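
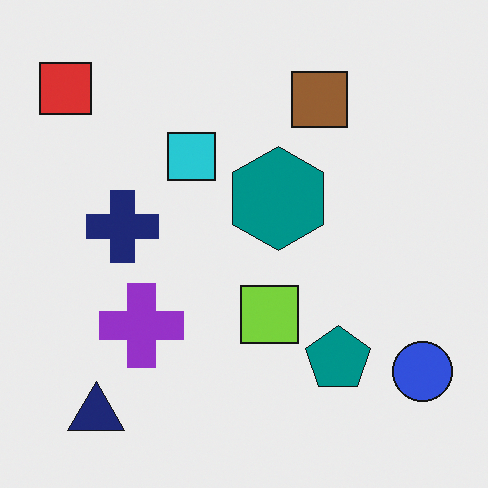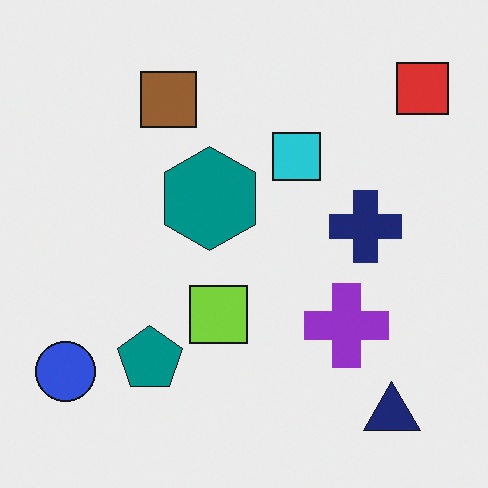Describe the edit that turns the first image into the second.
The image was flipped horizontally (left ↔ right).

The red square is in the top-left of the first image and the top-right of the second — shapes on opposite sides of the vertical midline have swapped in a mirror flip.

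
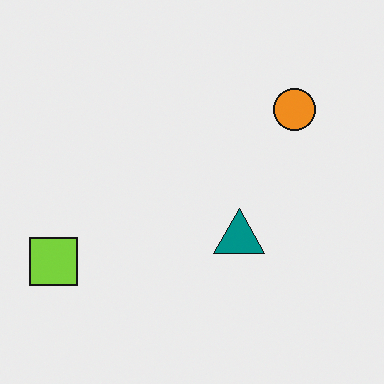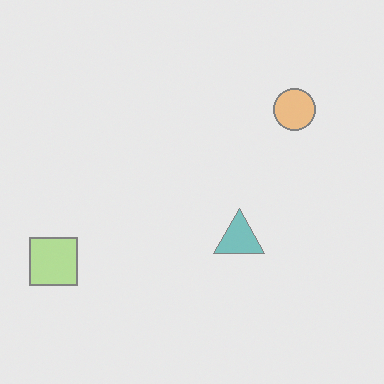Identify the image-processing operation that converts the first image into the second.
The second image is the first given much lower contrast.

Tones are pushed toward mid-grey across the whole image — a global contrast change.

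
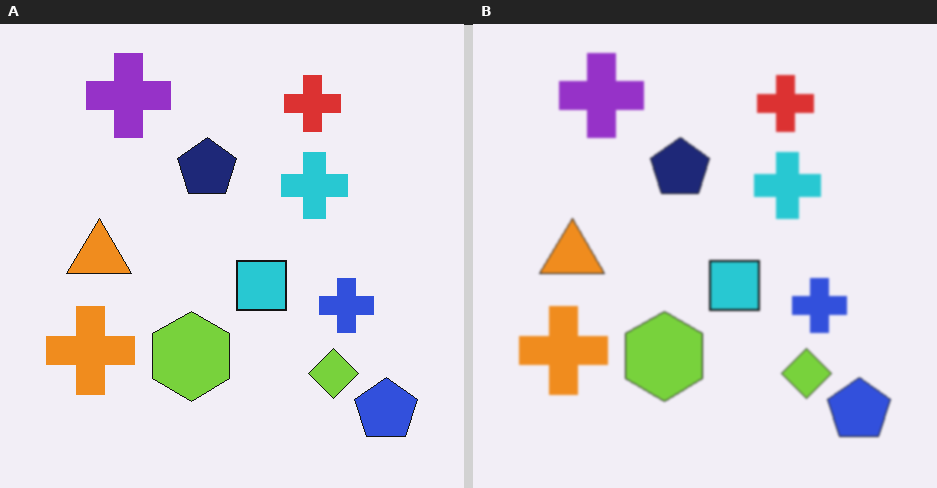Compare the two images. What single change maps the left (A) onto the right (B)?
The image was slightly softened.

Shape edges and outlines are uniformly softened across the whole image.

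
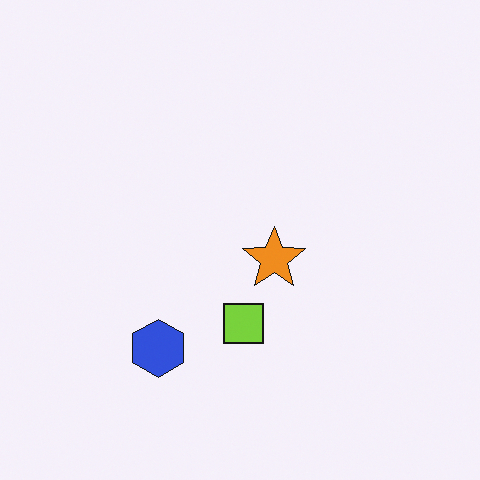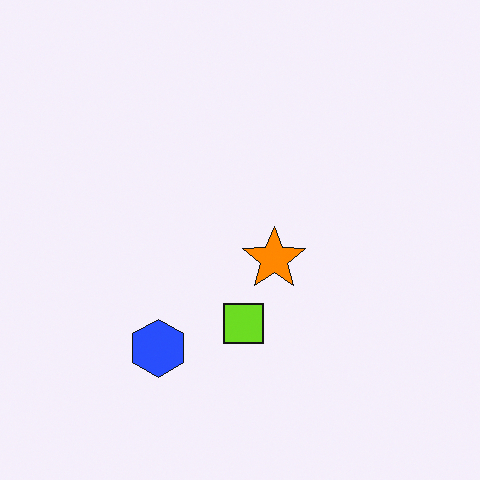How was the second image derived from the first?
The transformation is: slightly oversaturated.

All colors are more vivid — a global saturation change.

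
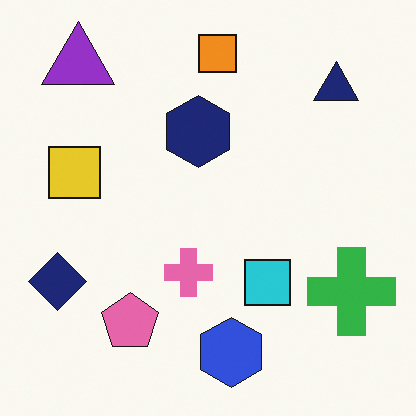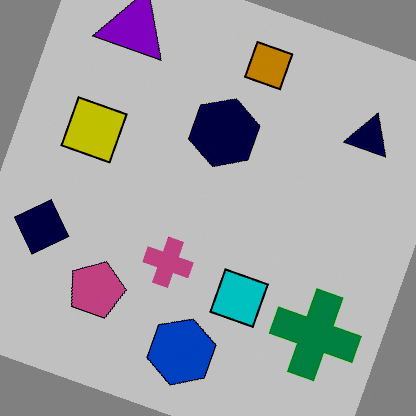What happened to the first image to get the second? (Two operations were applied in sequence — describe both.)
It was rotated clockwise by a clearly visible amount, then aggressively posterized.

Every shape is tilted by the same angle and the image corners show triangular fill wedges — a whole-image rotation by a non-right angle. Each flat color has snapped to a coarser quantized level — most visibly, the near-white background has dropped to a flat grey.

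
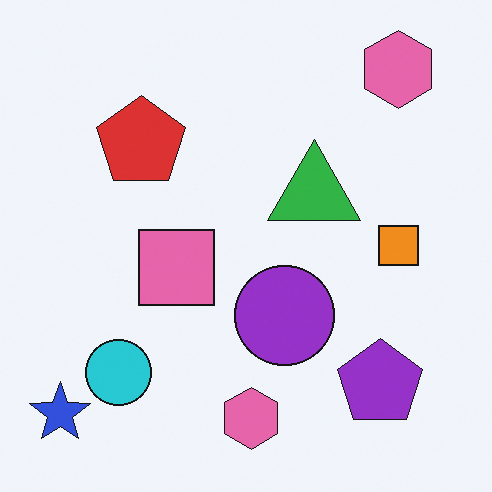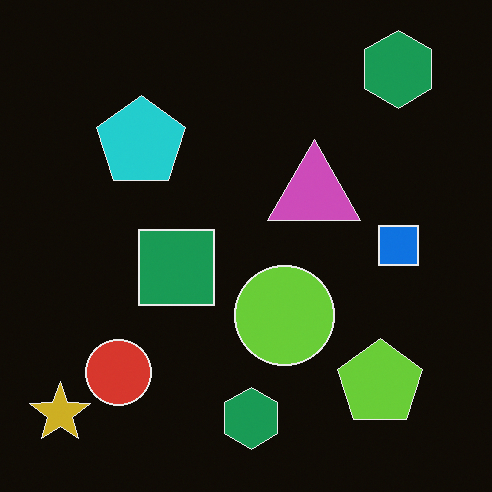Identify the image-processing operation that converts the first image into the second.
The image was color-inverted (negative).

The light background has become dark and every shape's color is its complement — a photographic negative.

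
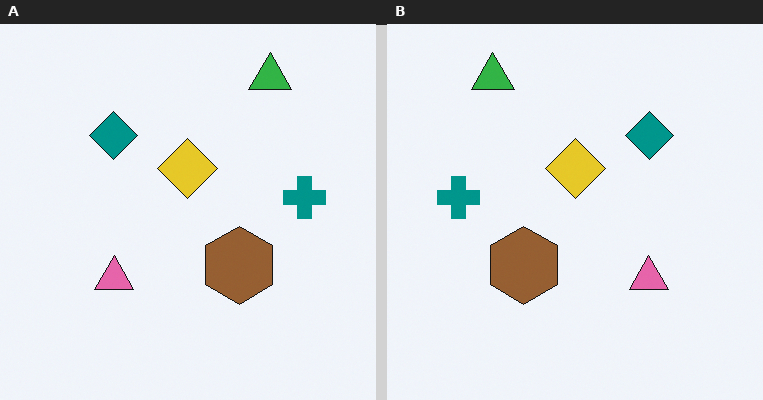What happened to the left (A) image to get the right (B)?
It was flipped horizontally (left ↔ right).

The teal cross is in the right of the left (A) image and the left of the right (B) — shapes on opposite sides of the vertical midline have swapped in a mirror flip.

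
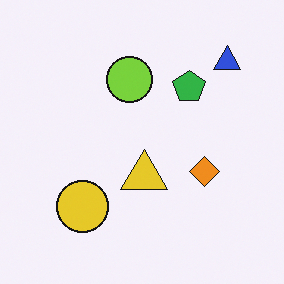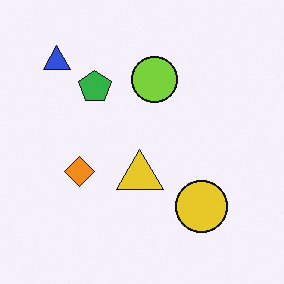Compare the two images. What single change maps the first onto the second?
The second image is the first flipped horizontally (left ↔ right).

The blue triangle is in the top-right of the first image and the top-left of the second — shapes on opposite sides of the vertical midline have swapped in a mirror flip.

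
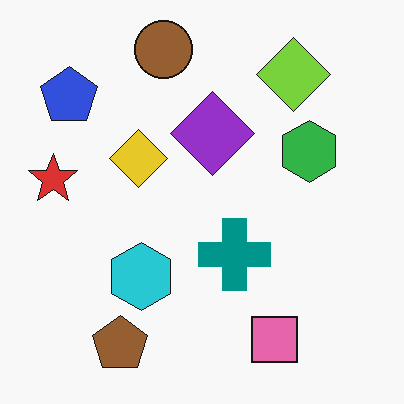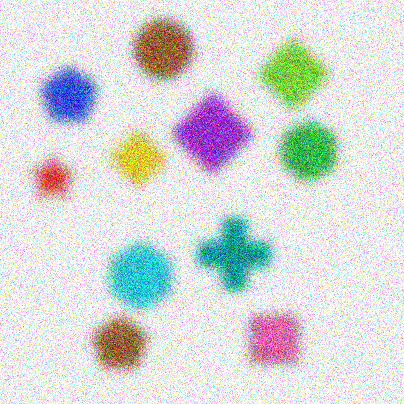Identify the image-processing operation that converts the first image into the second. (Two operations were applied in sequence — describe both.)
The image was strongly gaussian-blurred, then degraded with heavy additive noise.

Shape edges and outlines are uniformly softened across the whole image. Random speckle covers the whole image, including the flat background.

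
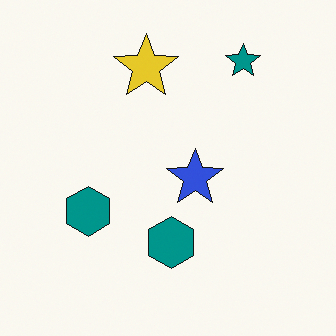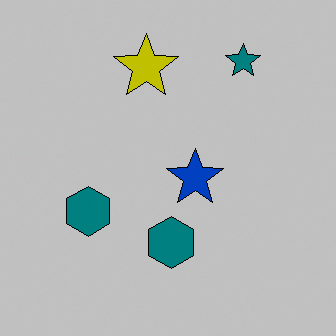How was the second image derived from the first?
The second image is the first heavily posterized to just a handful of flat colors.

Each flat color has snapped to a coarser quantized level — most visibly, the near-white background has dropped to a flat grey.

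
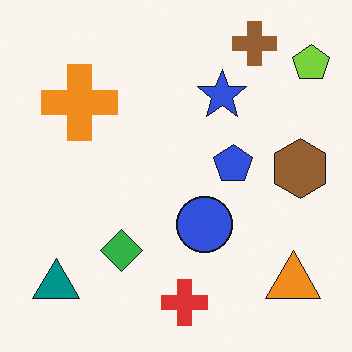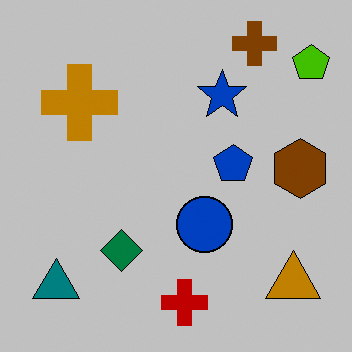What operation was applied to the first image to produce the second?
The second image is the first aggressively posterized.

Each flat color has snapped to a coarser quantized level — most visibly, the near-white background has dropped to a flat grey.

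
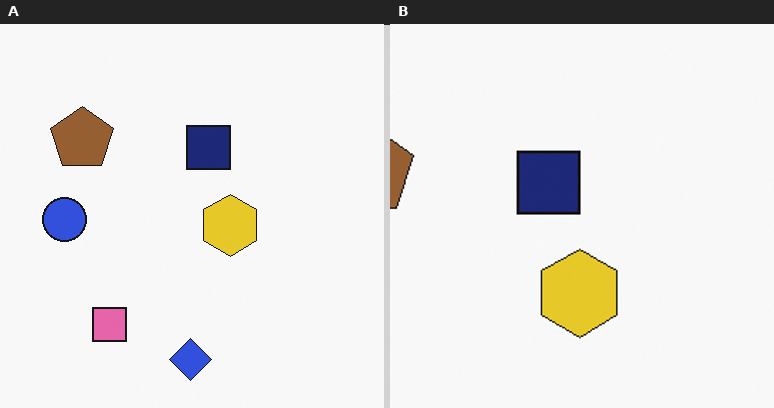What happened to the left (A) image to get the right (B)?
The transformation is: cropped to a modestly smaller region and rescaled.

The visible shapes are larger and the field of view is narrower; shapes near the original edges may be partly or wholly outside the frame — a crop-and-rescale.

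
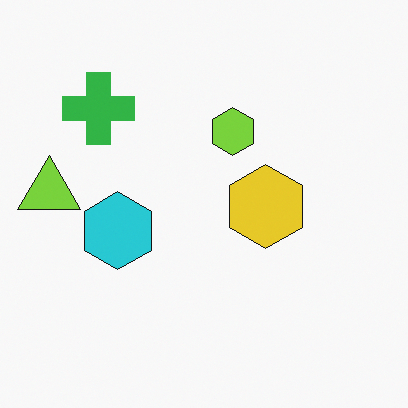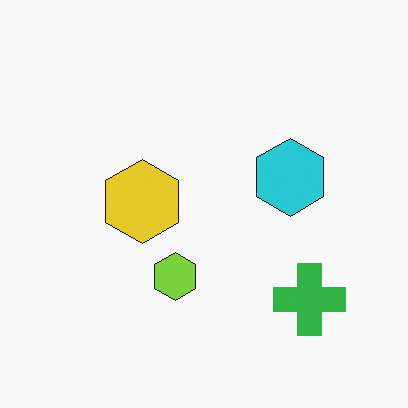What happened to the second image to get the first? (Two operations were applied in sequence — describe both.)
The transformation is: rotated 180°, then overlaid with an additional lime triangle.

The green cross sits in the bottom-right of the second image and the top-left of the first — consistent with a whole-image 180° rotation. A lime triangle appears in the first image that is absent from the second.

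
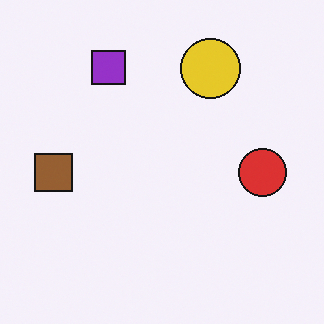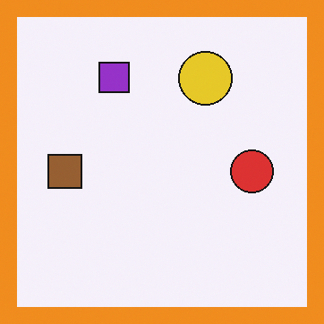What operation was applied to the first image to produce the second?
This is the original image framed with a orange border.

A solid orange frame runs around the edge of the second image, with the content slightly shrunk inside it.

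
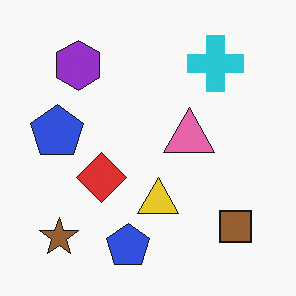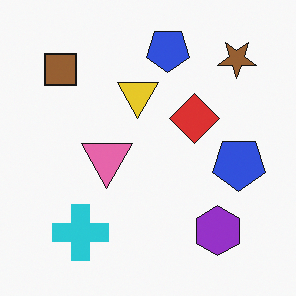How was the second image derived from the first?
The image was rotated 180°.

The brown star sits in the bottom-left of the first image and the top-right of the second — consistent with a whole-image 180° rotation.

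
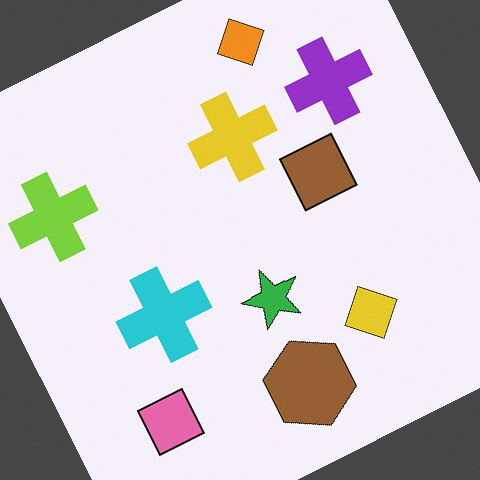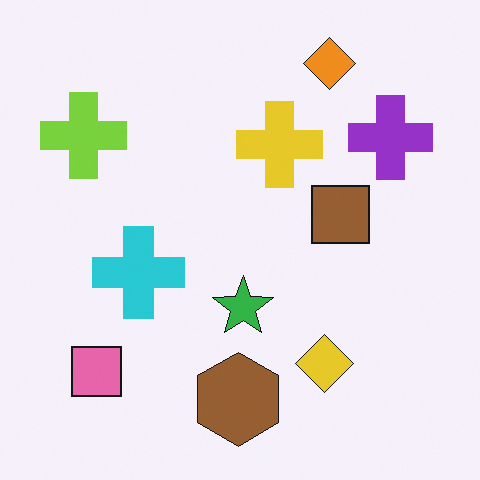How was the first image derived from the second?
The first image is the second rotated counter-clockwise by a clearly visible amount.

Every shape is tilted by the same angle and the image corners show triangular fill wedges — a whole-image rotation by a non-right angle.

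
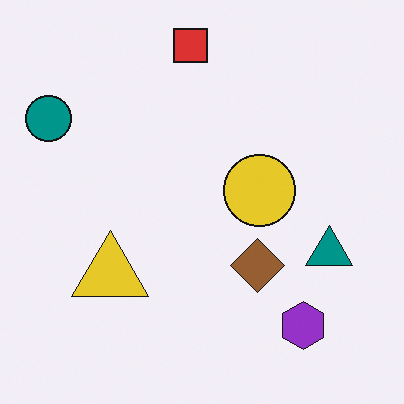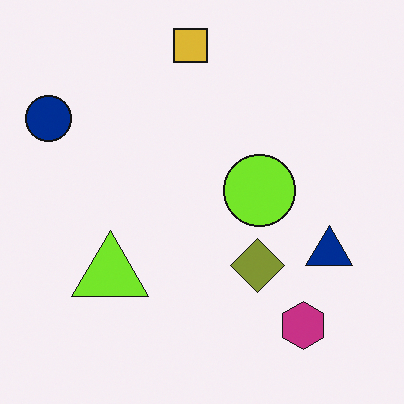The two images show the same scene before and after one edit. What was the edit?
Hue-shifted by a small amount.

Every shape's color has rotated by the same amount around the hue wheel — a uniform hue shift.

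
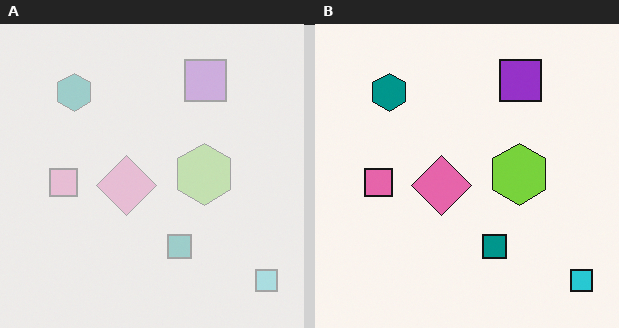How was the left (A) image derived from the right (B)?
The image was given much lower contrast.

Tones are pushed toward mid-grey across the whole image — a global contrast change.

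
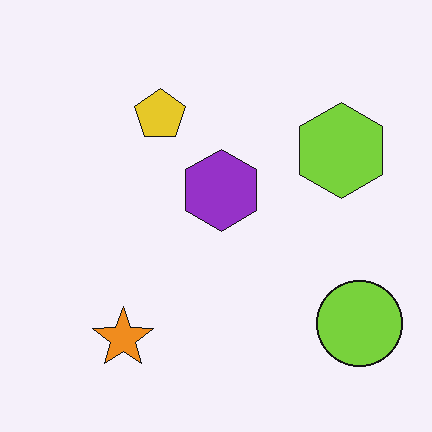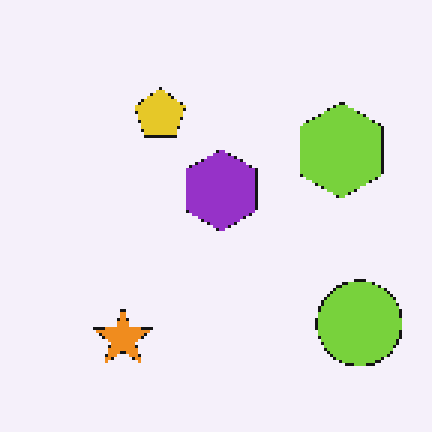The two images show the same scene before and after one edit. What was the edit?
Mildly pixelated.

Shapes are reduced to large square blocks; fine edges and outlines are lost — a downscale-then-upscale (mosaic) effect.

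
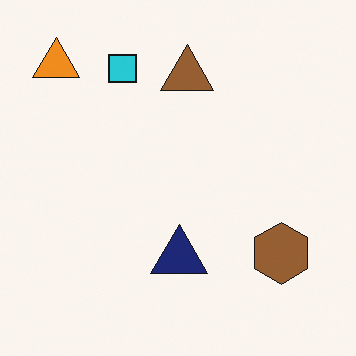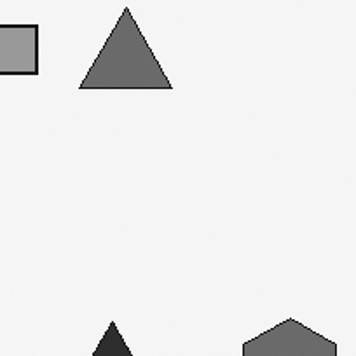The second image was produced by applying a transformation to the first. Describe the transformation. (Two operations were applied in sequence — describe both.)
It was cropped tightly and scaled back up, then converted to grayscale.

The visible shapes are larger and the field of view is narrower; shapes near the original edges may be partly or wholly outside the frame — a crop-and-rescale. All color is removed — every shape is now a shade of grey.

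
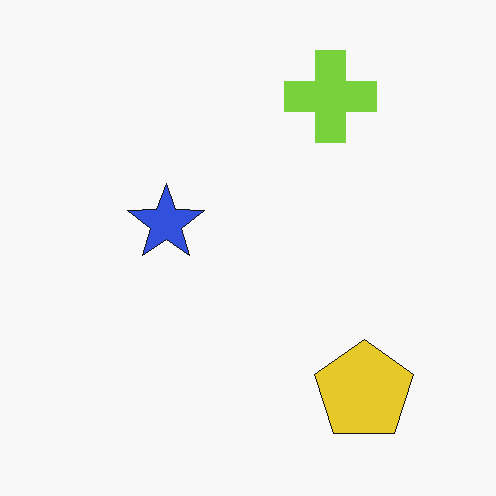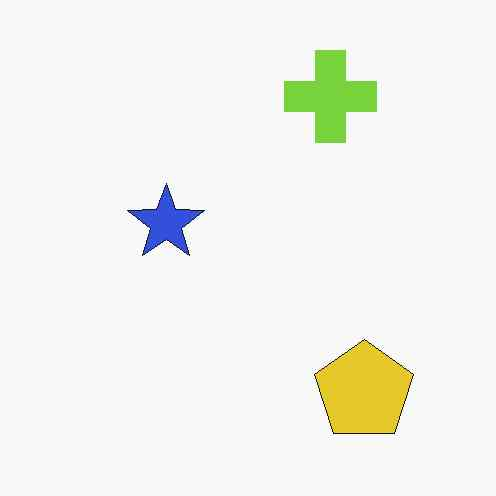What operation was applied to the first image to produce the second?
The image was given moderate JPEG compression.

Blocky 8×8 compression artifacts appear around shape edges and the flat background shows ringing — characteristic JPEG degradation.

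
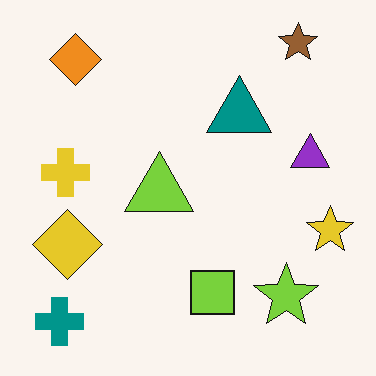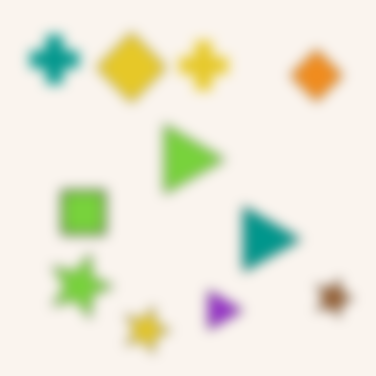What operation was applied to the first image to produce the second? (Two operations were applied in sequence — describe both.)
The transformation is: rotated 90° clockwise, then strongly gaussian-blurred.

The teal cross sits in the bottom-left of the first image and the top-left of the second — consistent with a whole-image 90° clockwise rotation. Shape edges and outlines are uniformly softened across the whole image.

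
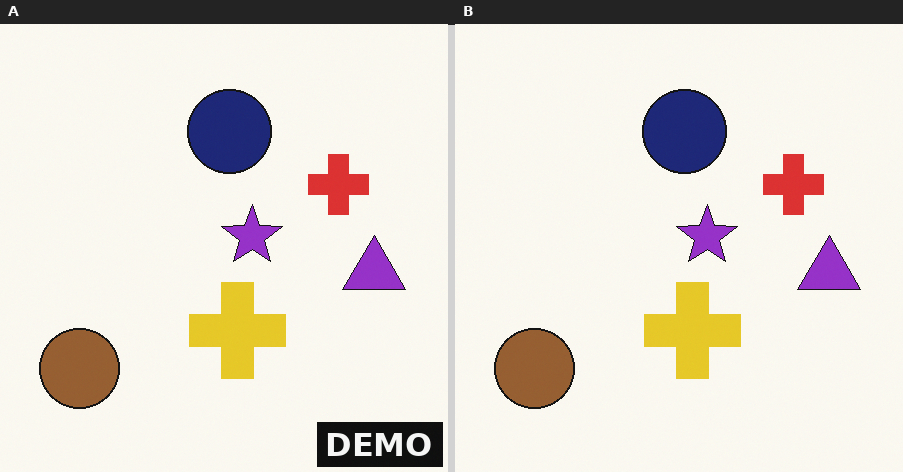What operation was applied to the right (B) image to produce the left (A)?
This is the original image watermarked with the text "DEMO" in the lower-right corner.

A dark label reading "DEMO" appears in the lower-right corner.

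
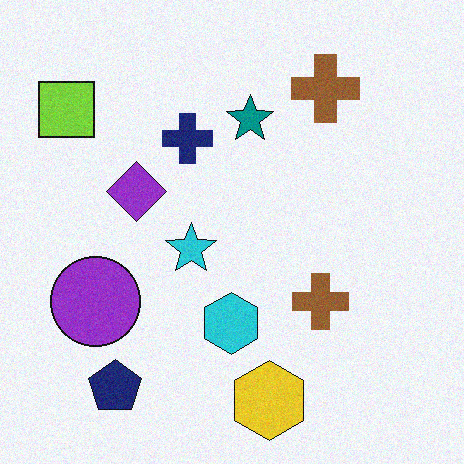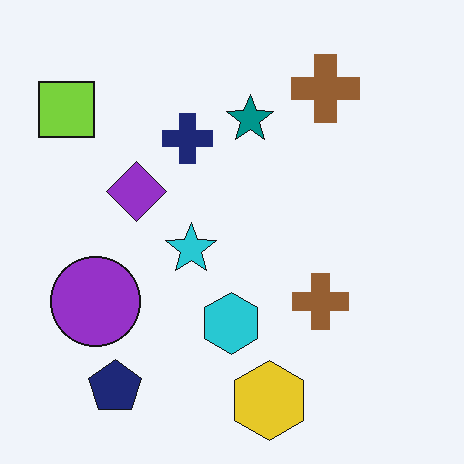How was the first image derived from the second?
Degraded with a light layer of grain.

Random speckle covers the whole image, including the flat background.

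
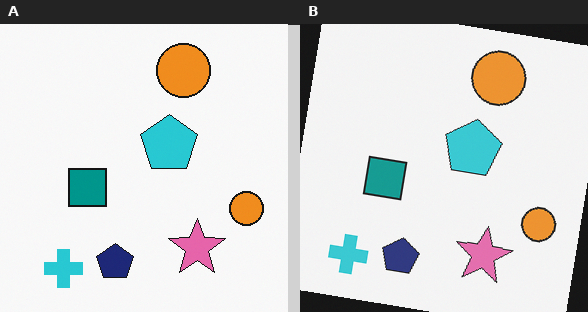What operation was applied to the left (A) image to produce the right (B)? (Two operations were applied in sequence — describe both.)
The right (B) image is the left (A) rotated clockwise by a few degrees, then given slightly reduced contrast.

Every shape is tilted by the same angle and the image corners show triangular fill wedges — a whole-image rotation by a non-right angle. Tones are pushed toward mid-grey across the whole image — a global contrast change.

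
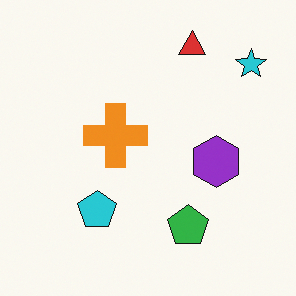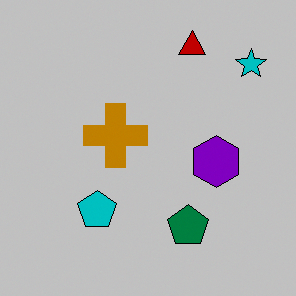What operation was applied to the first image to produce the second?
It was aggressively posterized.

Each flat color has snapped to a coarser quantized level — most visibly, the near-white background has dropped to a flat grey.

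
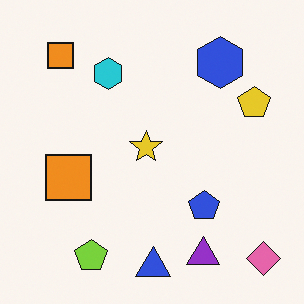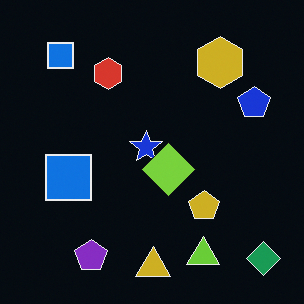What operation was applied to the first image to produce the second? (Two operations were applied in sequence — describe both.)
This is the original image color-inverted (negative), then overlaid with an additional lime diamond.

The light background has become dark and every shape's color is its complement — a photographic negative. A lime diamond appears in the second image that is absent from the first.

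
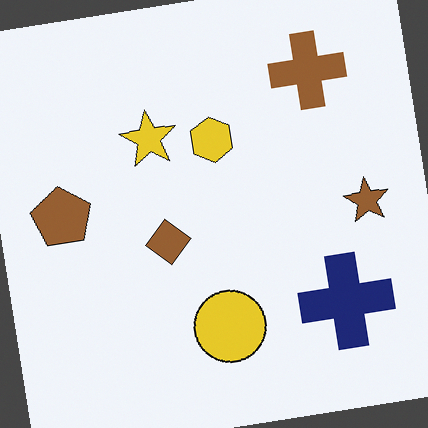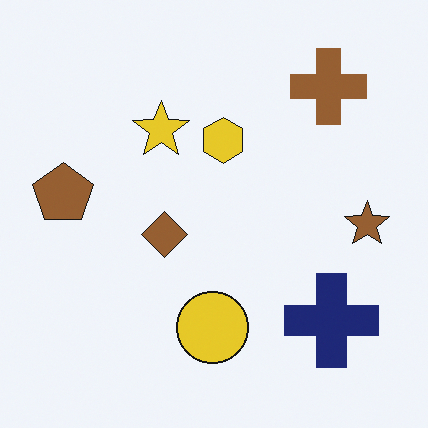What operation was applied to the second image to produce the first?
This is the original image rotated counter-clockwise by a slight angle.

Every shape is tilted by the same angle and the image corners show triangular fill wedges — a whole-image rotation by a non-right angle.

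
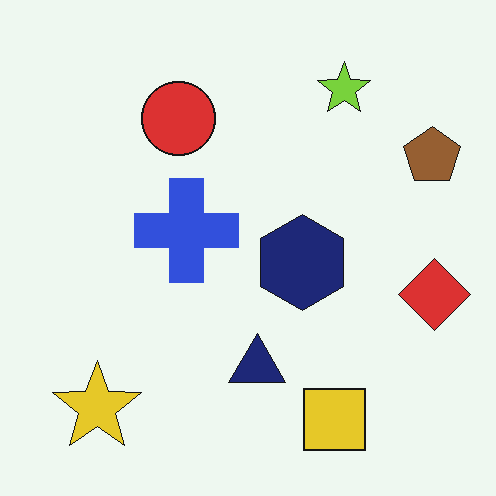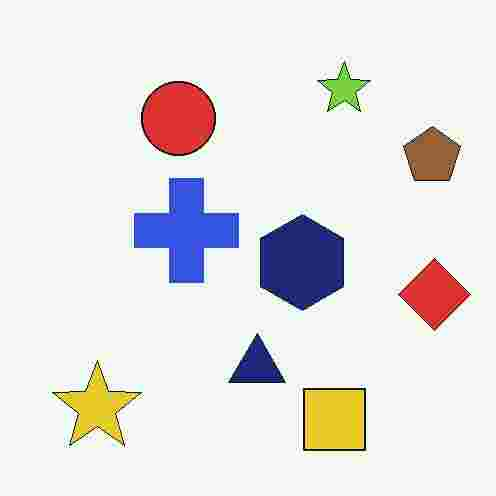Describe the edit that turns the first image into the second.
Heavily JPEG-compressed with obvious blocking artifacts.

Blocky 8×8 compression artifacts appear around shape edges and the flat background shows ringing — characteristic JPEG degradation.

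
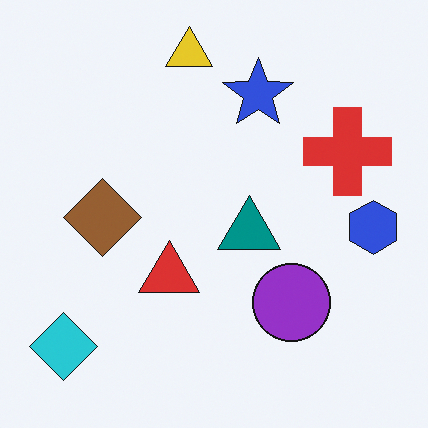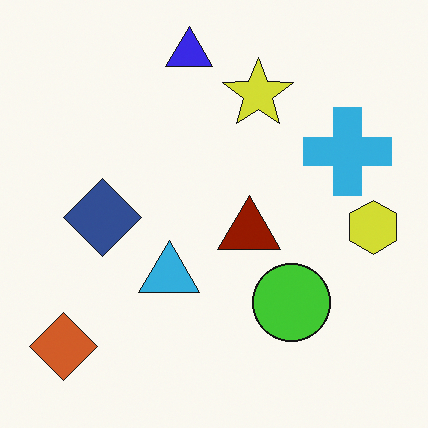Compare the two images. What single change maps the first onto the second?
The transformation is: hue-shifted through roughly half the color wheel.

Every shape's color has rotated by the same amount around the hue wheel — a uniform hue shift.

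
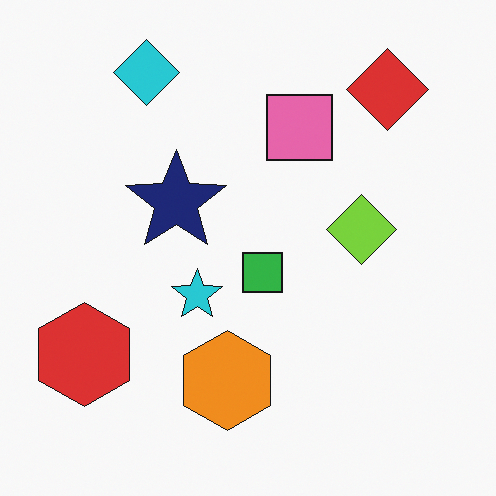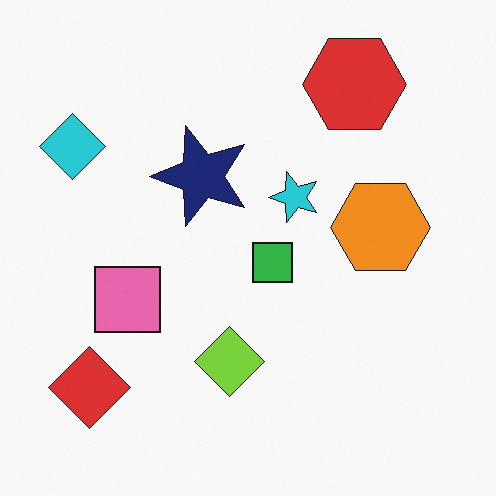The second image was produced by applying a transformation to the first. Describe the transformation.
This is the original image transposed (reflected across the top-left ↔ bottom-right diagonal).

Shapes have swapped their row and column positions — what was in the top-right is now in the bottom-left — a diagonal reflection.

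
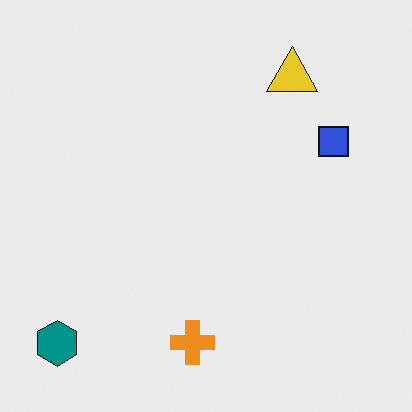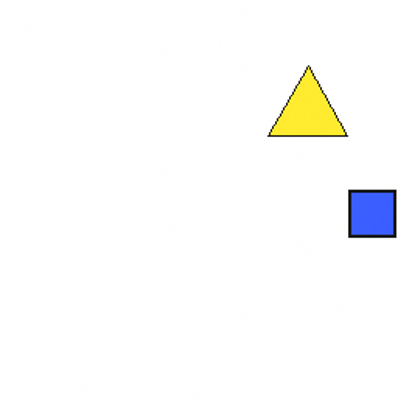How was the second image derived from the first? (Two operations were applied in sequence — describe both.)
The second image is the first brightened a little, then cropped slightly and scaled back up.

Every pixel — background and shapes alike — is uniformly brightened. The visible shapes are larger and the field of view is narrower; shapes near the original edges may be partly or wholly outside the frame — a crop-and-rescale.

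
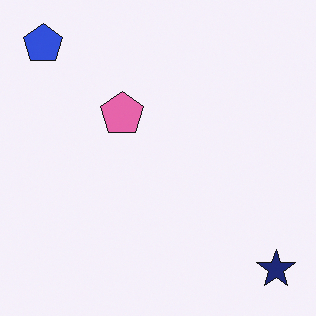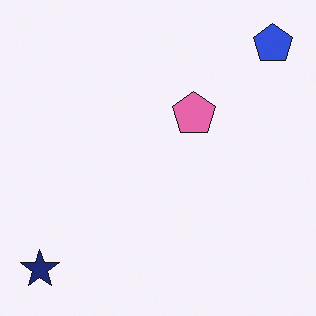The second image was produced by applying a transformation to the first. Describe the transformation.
Flipped horizontally (left ↔ right).

The navy star is in the bottom-right of the first image and the bottom-left of the second — shapes on opposite sides of the vertical midline have swapped in a mirror flip.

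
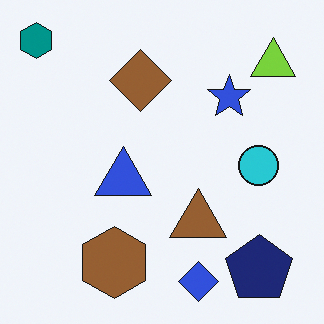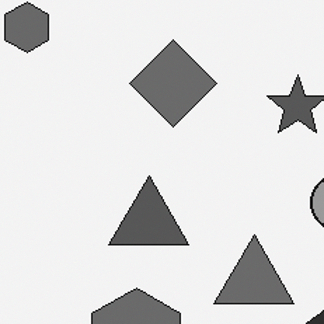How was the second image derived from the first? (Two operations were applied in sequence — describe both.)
The image was converted to grayscale, then cropped slightly and scaled back up.

All color is removed — every shape is now a shade of grey. The visible shapes are larger and the field of view is narrower; shapes near the original edges may be partly or wholly outside the frame — a crop-and-rescale.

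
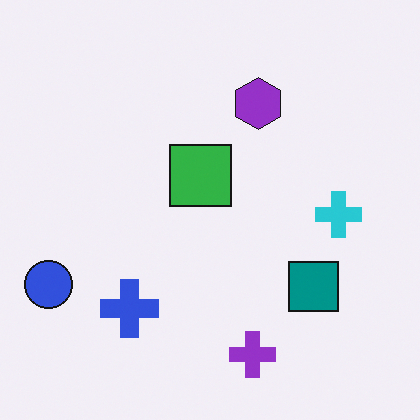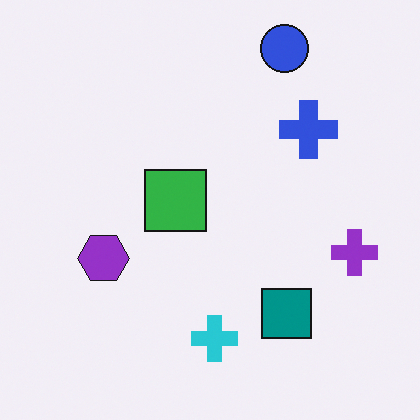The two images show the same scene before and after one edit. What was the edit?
It was transposed (reflected across the top-left ↔ bottom-right diagonal).

Shapes have swapped their row and column positions — what was in the top-right is now in the bottom-left — a diagonal reflection.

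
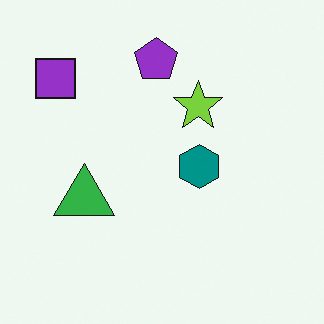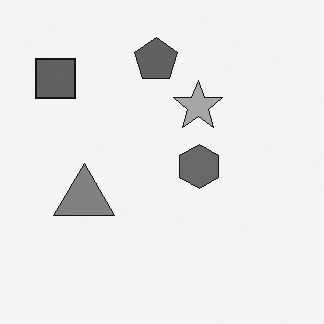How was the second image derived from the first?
It was converted to grayscale.

All color is removed — every shape is now a shade of grey.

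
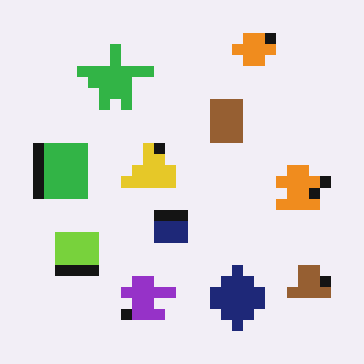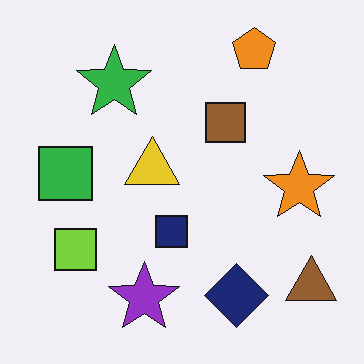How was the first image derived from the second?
The first image is the second heavily pixelated into large blocks.

Shapes are reduced to large square blocks; fine edges and outlines are lost — a downscale-then-upscale (mosaic) effect.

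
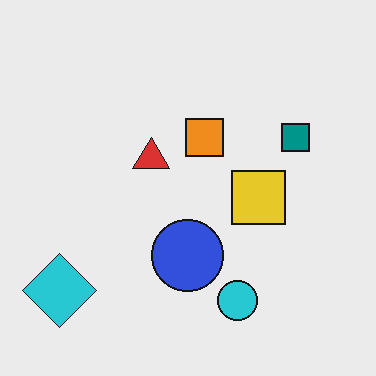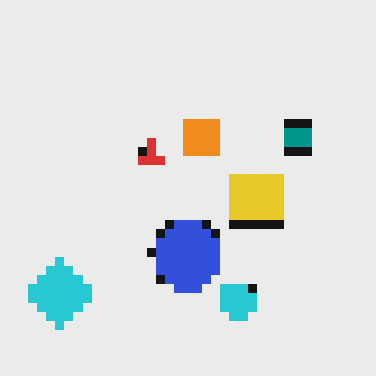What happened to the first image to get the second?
It was coarsely pixelated.

Shapes are reduced to large square blocks; fine edges and outlines are lost — a downscale-then-upscale (mosaic) effect.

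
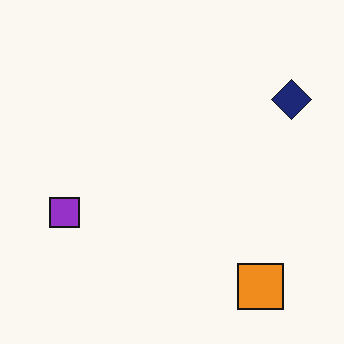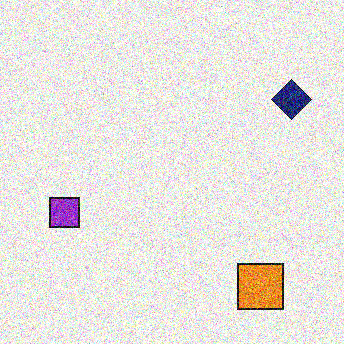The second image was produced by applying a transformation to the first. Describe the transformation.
This is the original image degraded with strong gaussian noise.

Random speckle covers the whole image, including the flat background.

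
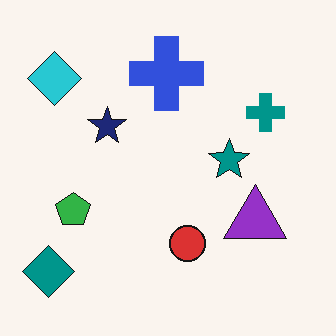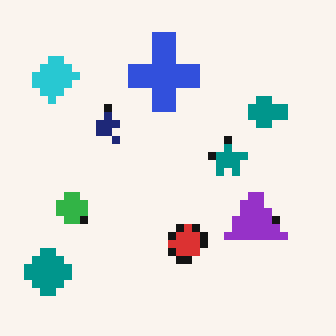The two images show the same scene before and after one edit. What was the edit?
This is the original image pixelated into visible square blocks.

Shapes are reduced to large square blocks; fine edges and outlines are lost — a downscale-then-upscale (mosaic) effect.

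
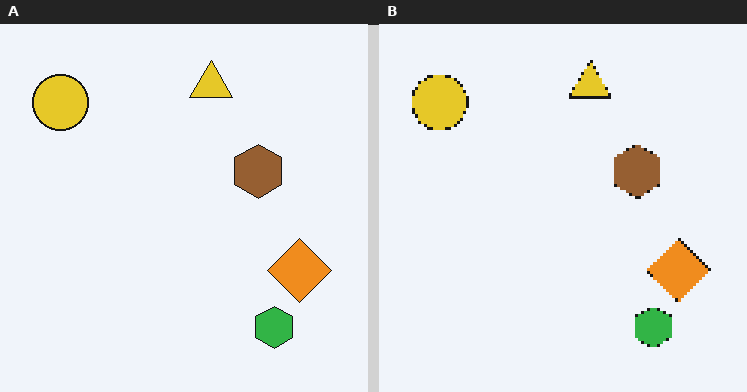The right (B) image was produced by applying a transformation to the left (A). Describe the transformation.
Lightly pixelated (a mild mosaic effect).

Shapes are reduced to large square blocks; fine edges and outlines are lost — a downscale-then-upscale (mosaic) effect.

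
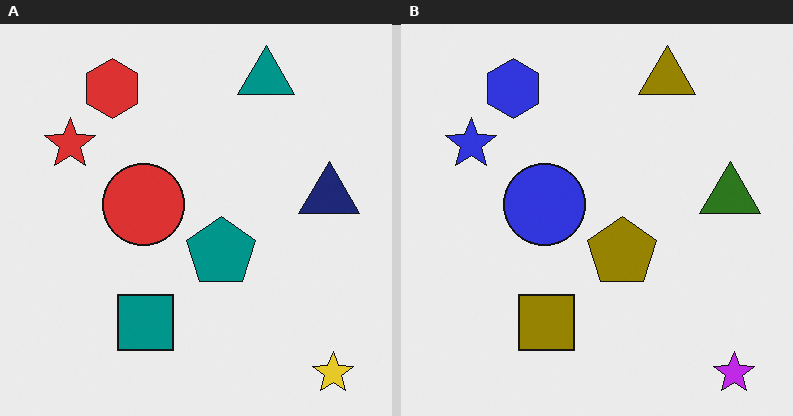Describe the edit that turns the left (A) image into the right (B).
Hue-shifted through roughly half the color wheel.

Every shape's color has rotated by the same amount around the hue wheel — a uniform hue shift.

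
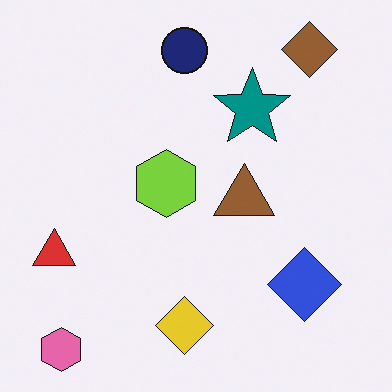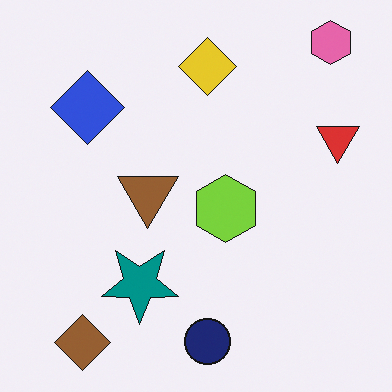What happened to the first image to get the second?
The transformation is: rotated 180°.

The pink hexagon sits in the bottom-left of the first image and the top-right of the second — consistent with a whole-image 180° rotation.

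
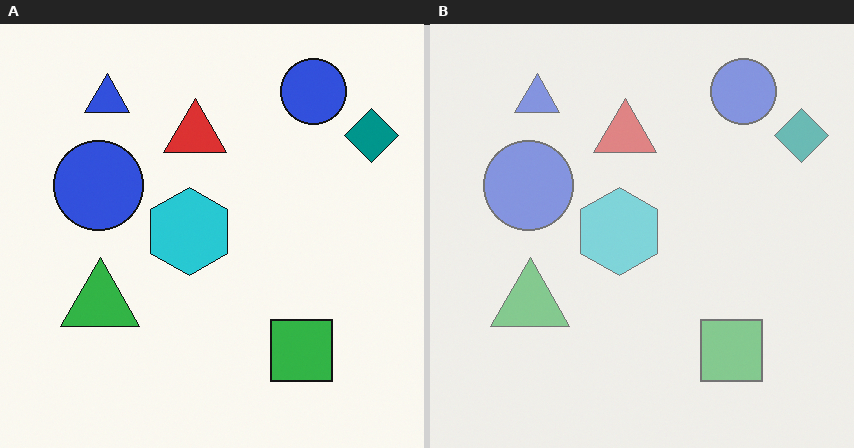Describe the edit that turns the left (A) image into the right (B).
The image was washed out (contrast reduced).

Tones are pushed toward mid-grey across the whole image — a global contrast change.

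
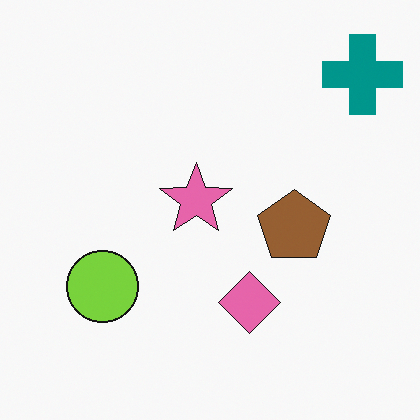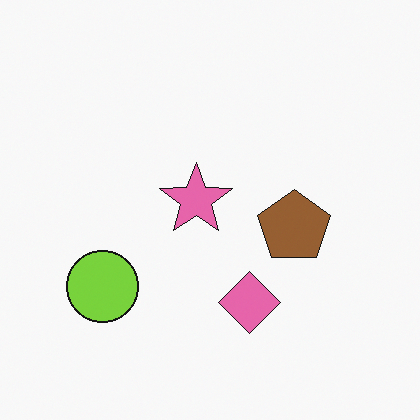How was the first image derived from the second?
The first image is the second overlaid with an additional teal cross.

A teal cross appears in the first image that is absent from the second.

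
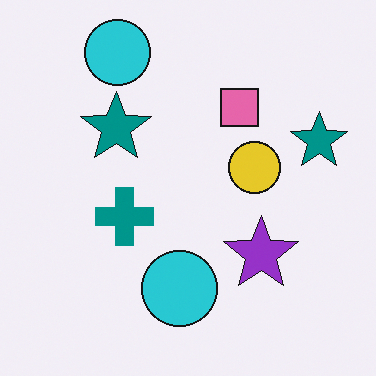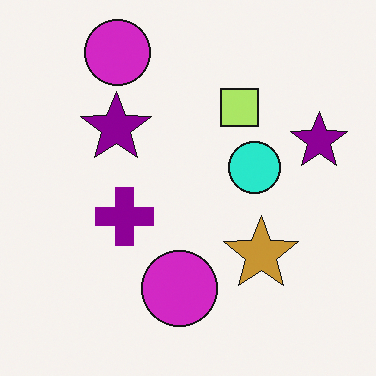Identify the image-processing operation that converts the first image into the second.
Hue-shifted by a moderate amount.

Every shape's color has rotated by the same amount around the hue wheel — a uniform hue shift.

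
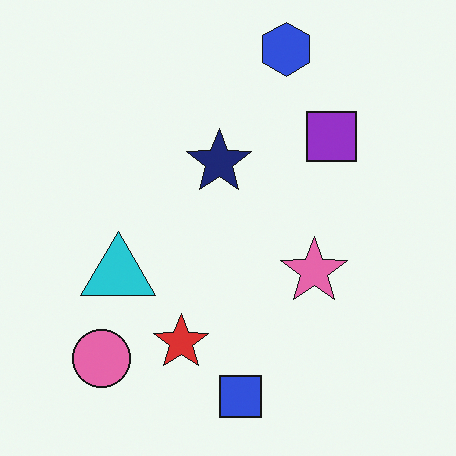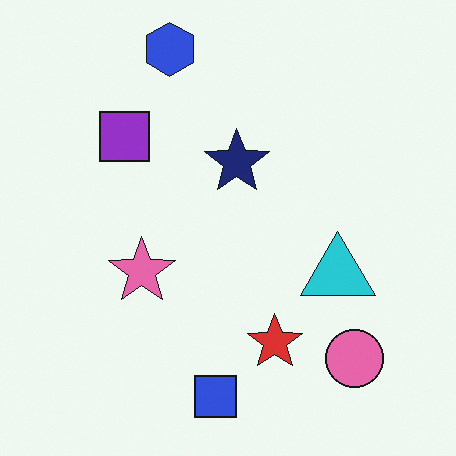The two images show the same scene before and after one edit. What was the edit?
Flipped horizontally (left ↔ right).

The pink circle is in the bottom-left of the first image and the bottom-right of the second — shapes on opposite sides of the vertical midline have swapped in a mirror flip.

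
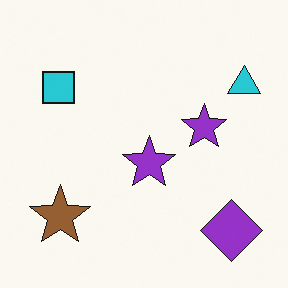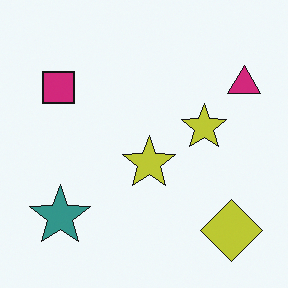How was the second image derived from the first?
The second image is the first hue-shifted through roughly a third of the color wheel.

Every shape's color has rotated by the same amount around the hue wheel — a uniform hue shift.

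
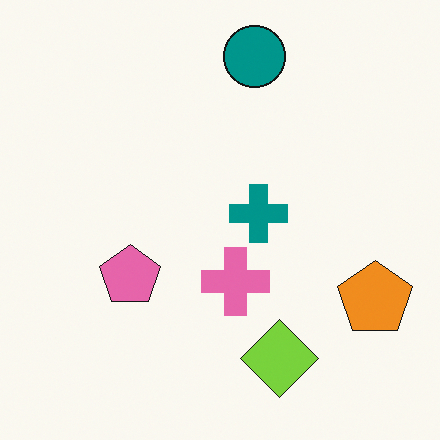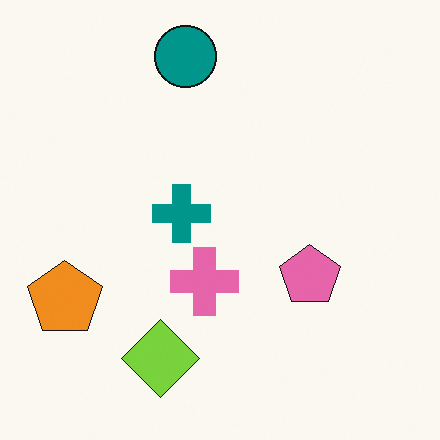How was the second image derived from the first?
The second image is the first flipped horizontally (left ↔ right).

The orange pentagon is in the bottom-right of the first image and the bottom-left of the second — shapes on opposite sides of the vertical midline have swapped in a mirror flip.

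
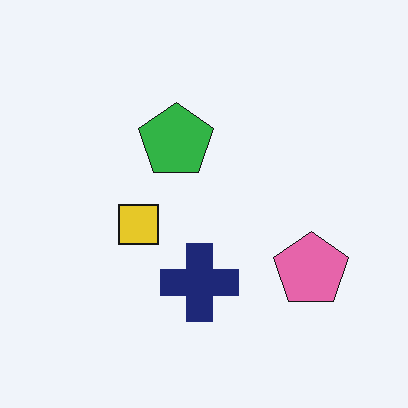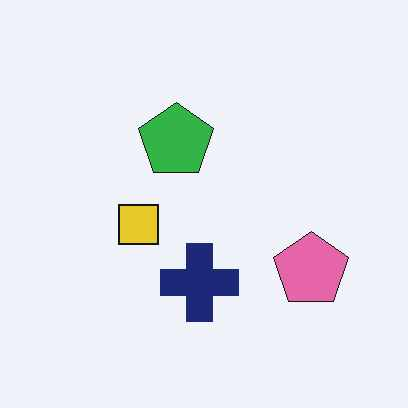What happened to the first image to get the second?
It was JPEG-compressed with visible artifacts.

Blocky 8×8 compression artifacts appear around shape edges and the flat background shows ringing — characteristic JPEG degradation.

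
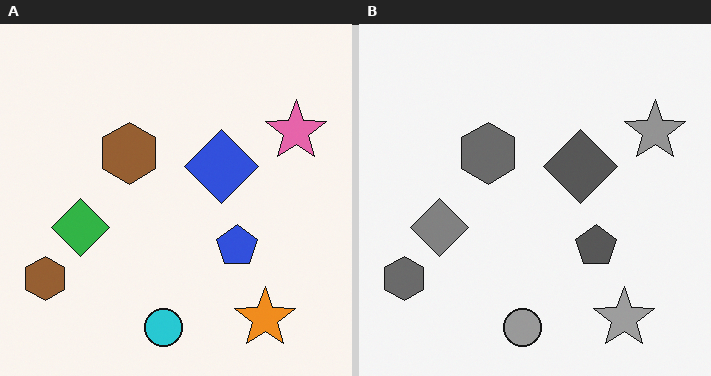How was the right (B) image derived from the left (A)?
Converted to grayscale.

All color is removed — every shape is now a shade of grey.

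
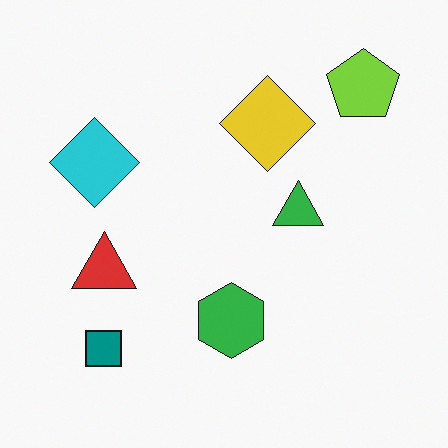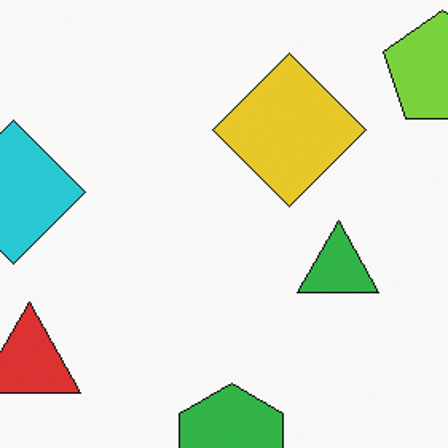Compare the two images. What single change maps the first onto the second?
It was cropped to a modestly smaller region and rescaled.

The visible shapes are larger and the field of view is narrower; shapes near the original edges may be partly or wholly outside the frame — a crop-and-rescale.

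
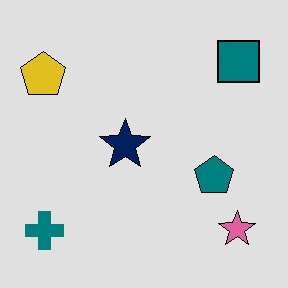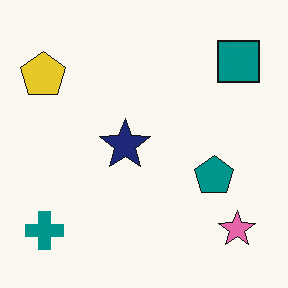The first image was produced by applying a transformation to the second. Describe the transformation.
It was posterized to a reduced palette.

Each flat color has snapped to a coarser quantized level — most visibly, the near-white background has dropped to a flat grey.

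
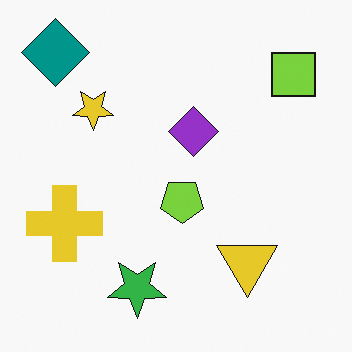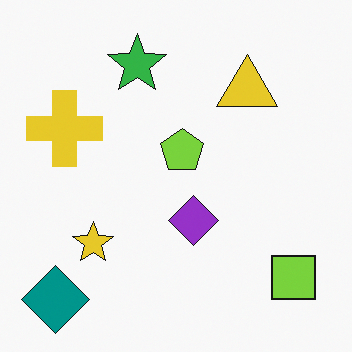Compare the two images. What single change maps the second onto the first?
This is the original image flipped vertically (top ↔ bottom).

The teal diamond is in the bottom-left of the second image and the top-left of the first — shapes on opposite sides of the horizontal midline have swapped in a mirror flip.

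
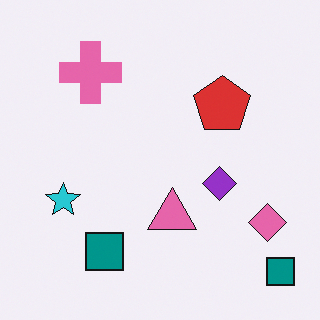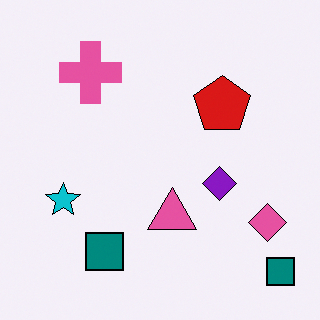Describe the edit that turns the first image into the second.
The image was given slightly increased contrast.

Tones are pushed away from mid-grey across the whole image — a global contrast change.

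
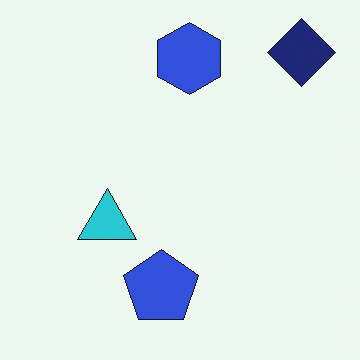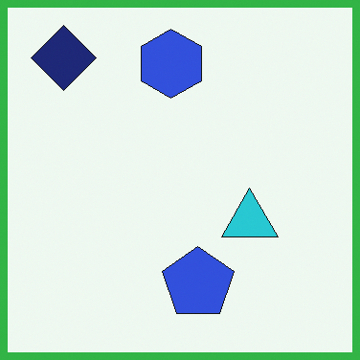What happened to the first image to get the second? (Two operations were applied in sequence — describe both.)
This is the original image flipped horizontally (left ↔ right), then framed with a green border.

The navy diamond is in the top-right of the first image and the top-left of the second — shapes on opposite sides of the vertical midline have swapped in a mirror flip. A solid green frame runs around the edge of the second image, with the content slightly shrunk inside it.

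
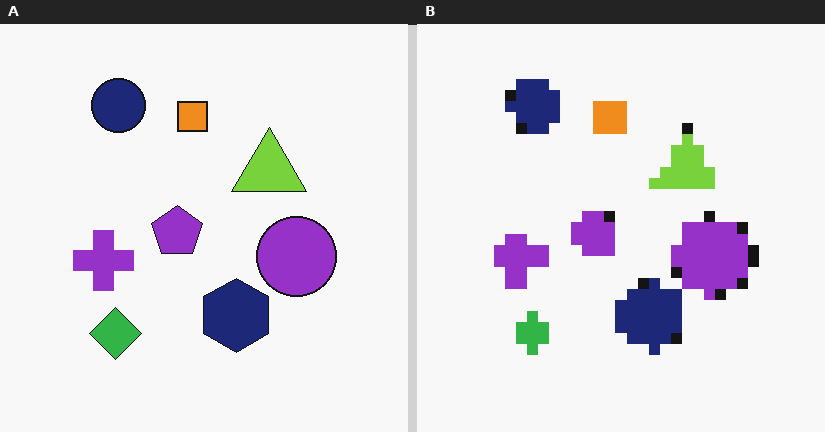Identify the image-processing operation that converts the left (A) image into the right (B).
The right (B) image is the left (A) coarsely pixelated.

Shapes are reduced to large square blocks; fine edges and outlines are lost — a downscale-then-upscale (mosaic) effect.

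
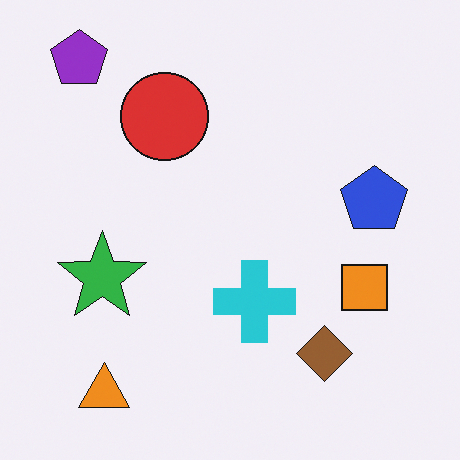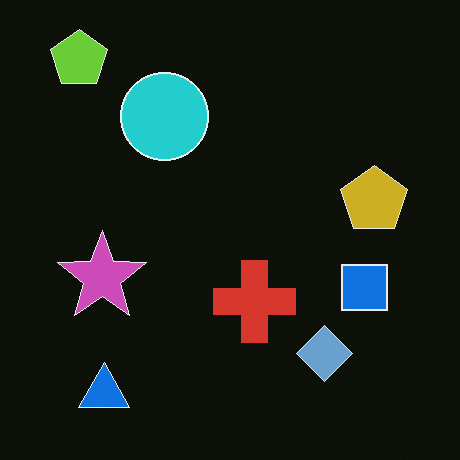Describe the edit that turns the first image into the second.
This is the original image color-inverted (negative).

The light background has become dark and every shape's color is its complement — a photographic negative.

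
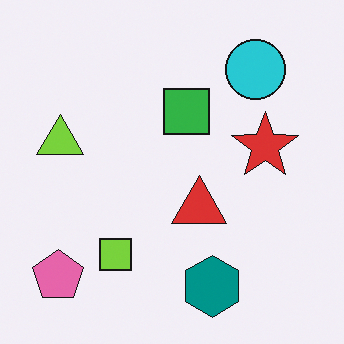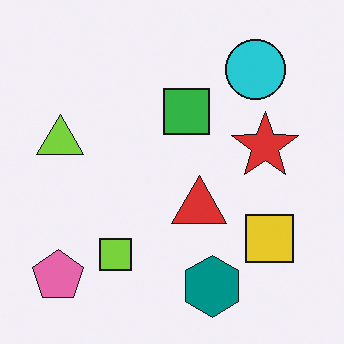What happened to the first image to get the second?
The transformation is: overlaid with an additional yellow square.

A yellow square appears in the second image that is absent from the first.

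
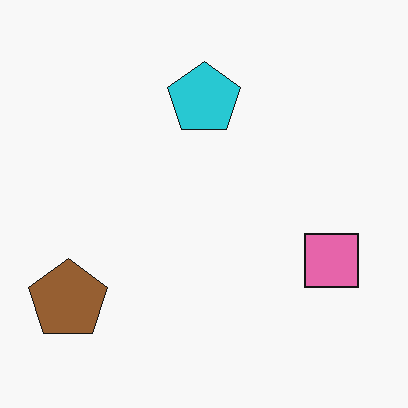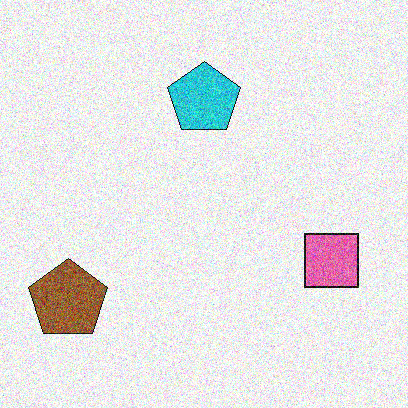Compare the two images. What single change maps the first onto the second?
The second image is the first degraded with strong gaussian noise.

Random speckle covers the whole image, including the flat background.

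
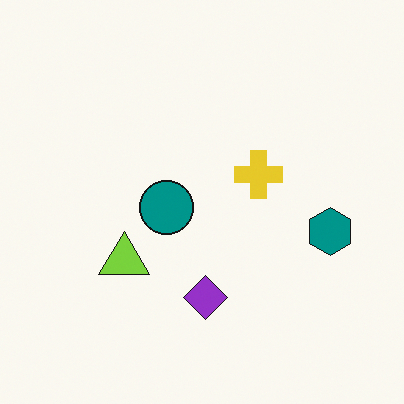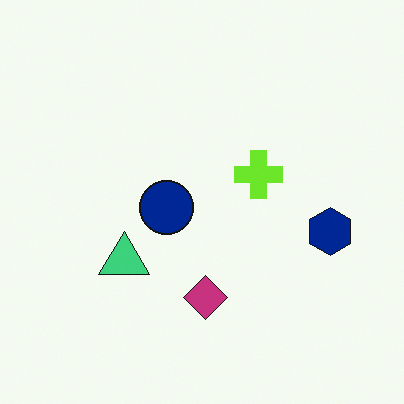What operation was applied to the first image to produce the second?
The image was hue-shifted by a small amount.

Every shape's color has rotated by the same amount around the hue wheel — a uniform hue shift.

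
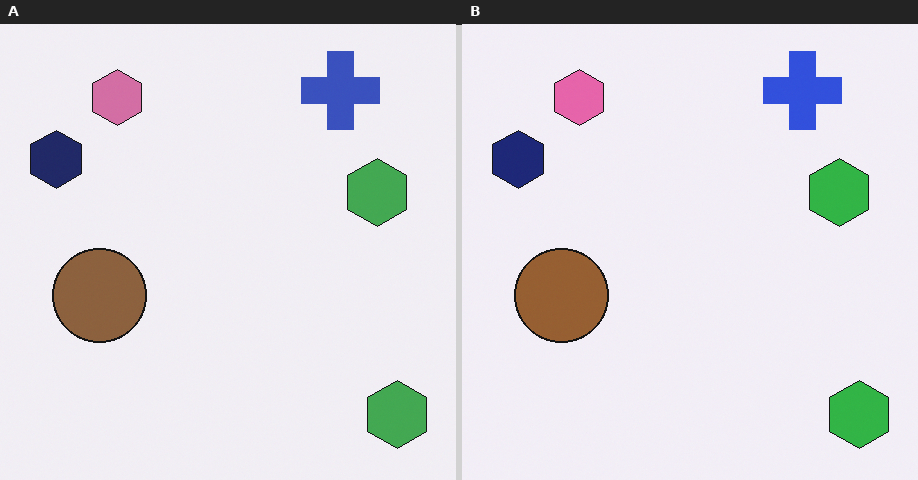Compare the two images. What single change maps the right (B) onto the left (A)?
The transformation is: slightly desaturated.

All colors are more muted and greyish — a global saturation change.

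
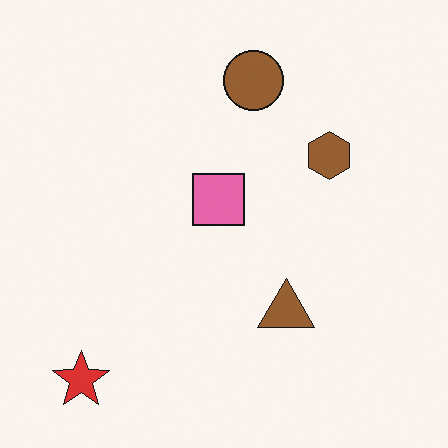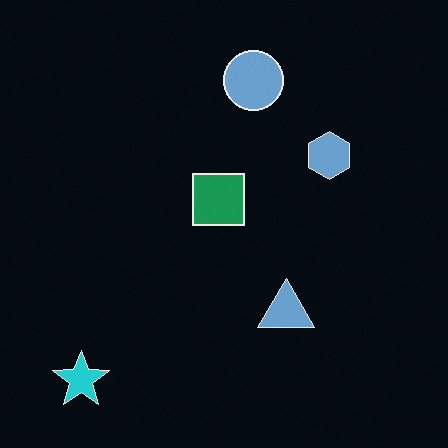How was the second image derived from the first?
Color-inverted (negative).

The light background has become dark and every shape's color is its complement — a photographic negative.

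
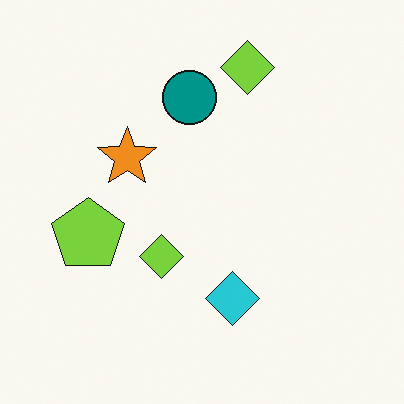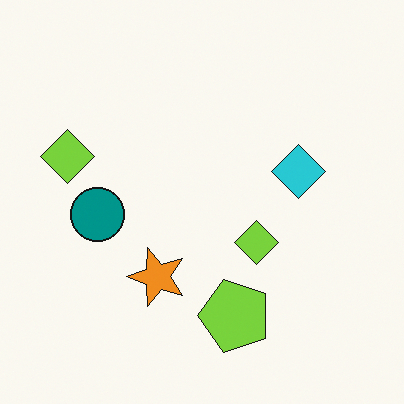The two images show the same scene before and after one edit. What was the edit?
The image was rotated 90° counter-clockwise.

The lime pentagon sits in the left of the first image and the bottom of the second — consistent with a whole-image 90° counter-clockwise rotation.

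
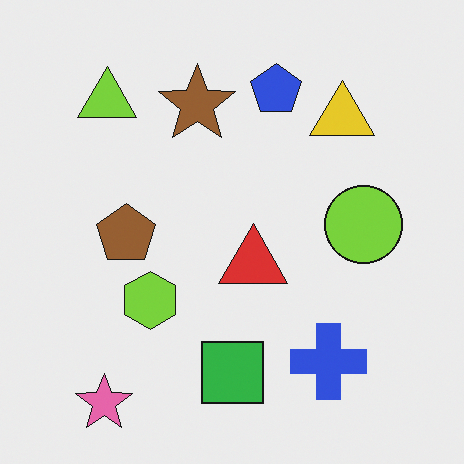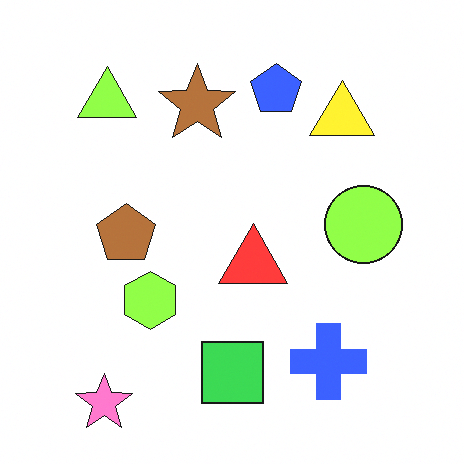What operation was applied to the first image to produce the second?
The image was brightened a little.

Every pixel — background and shapes alike — is uniformly brightened.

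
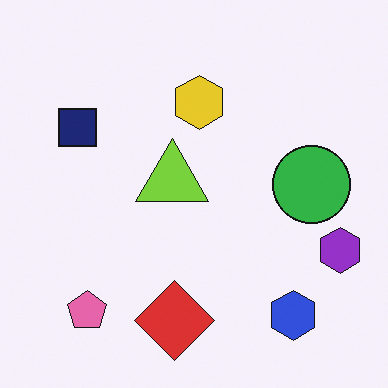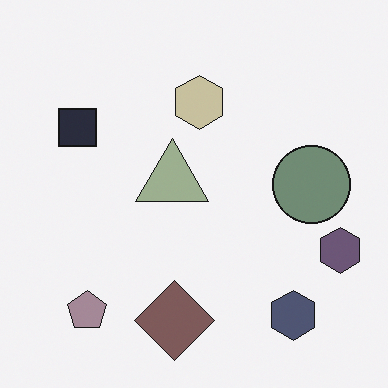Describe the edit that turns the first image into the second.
The image was heavily desaturated.

All colors are more muted and greyish — a global saturation change.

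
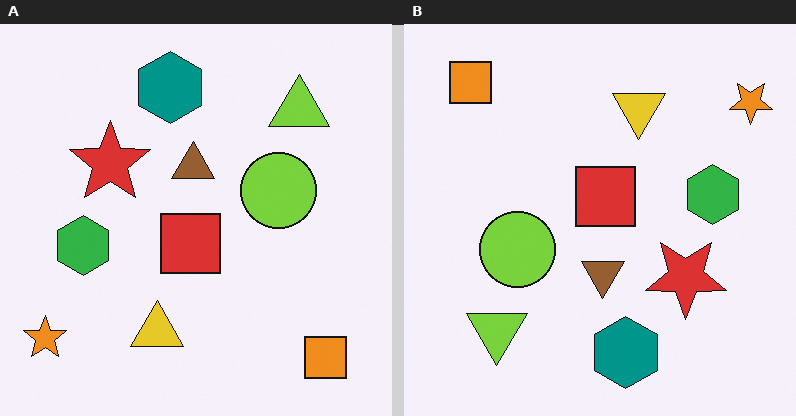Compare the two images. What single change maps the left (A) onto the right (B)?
The image was rotated 180°.

The orange star sits in the bottom-left of the left (A) image and the top-right of the right (B) — consistent with a whole-image 180° rotation.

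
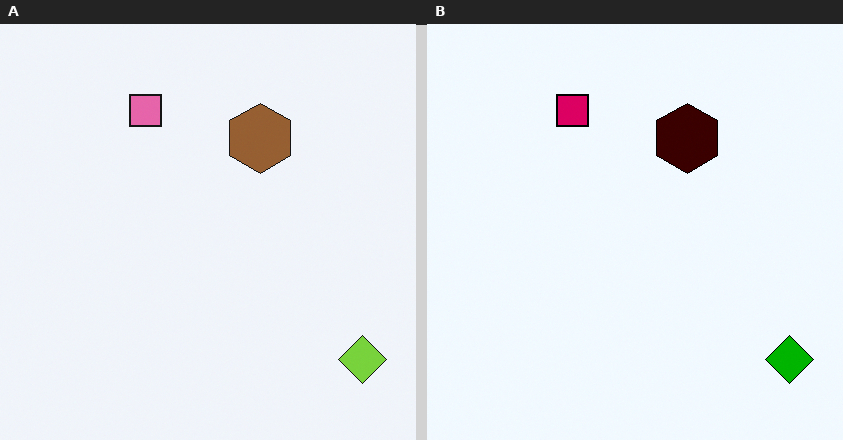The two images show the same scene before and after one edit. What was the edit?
It was boosted in contrast.

Tones are pushed away from mid-grey across the whole image — a global contrast change.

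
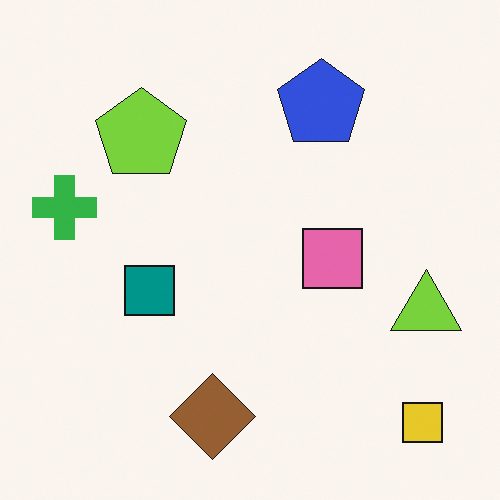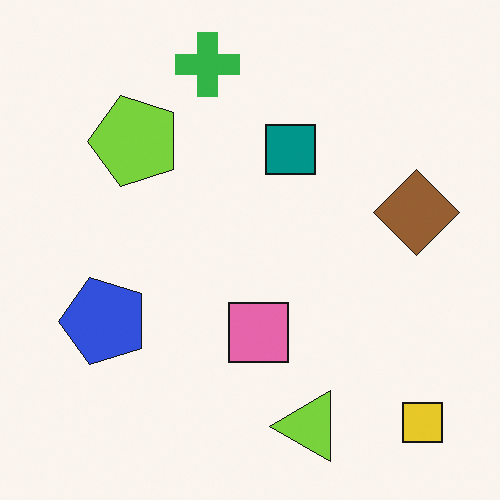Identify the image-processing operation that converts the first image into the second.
The image was transposed (reflected across the top-left ↔ bottom-right diagonal).

Shapes have swapped their row and column positions — what was in the top-right is now in the bottom-left — a diagonal reflection.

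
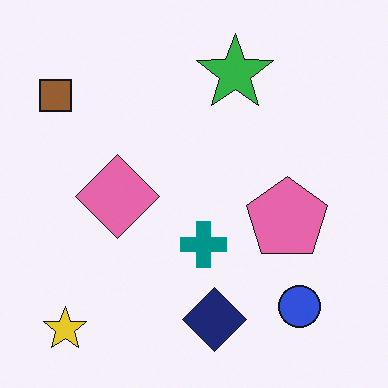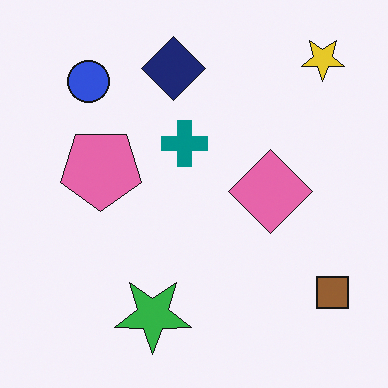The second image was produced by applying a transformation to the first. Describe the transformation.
The image was rotated 180°.

The yellow star sits in the bottom-left of the first image and the top-right of the second — consistent with a whole-image 180° rotation.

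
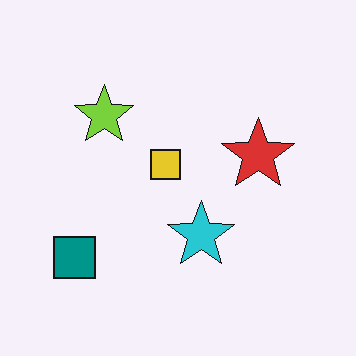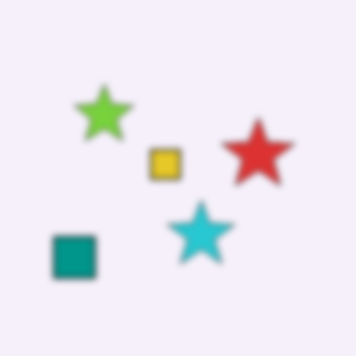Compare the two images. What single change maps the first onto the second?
Moderately blurred.

Shape edges and outlines are uniformly softened across the whole image.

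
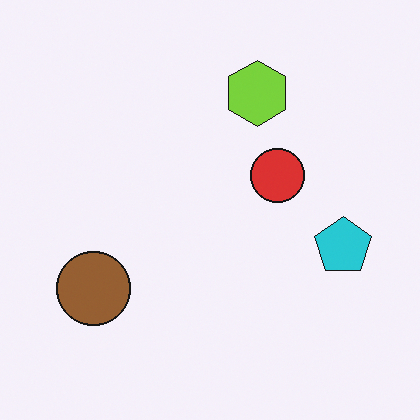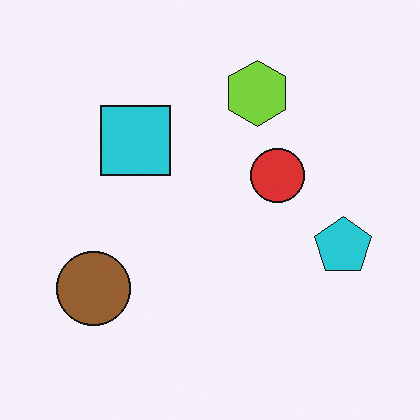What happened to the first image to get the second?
This is the original image overlaid with an additional cyan square.

A cyan square appears in the second image that is absent from the first.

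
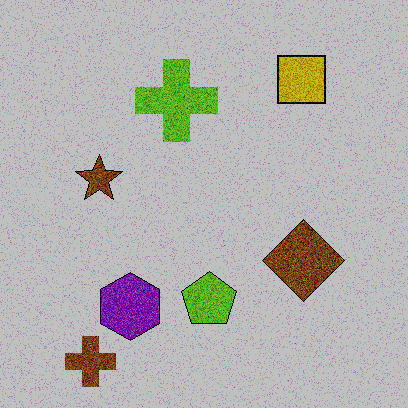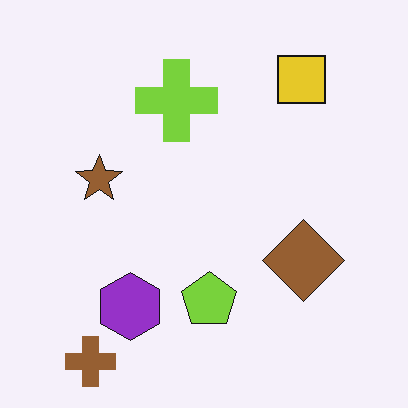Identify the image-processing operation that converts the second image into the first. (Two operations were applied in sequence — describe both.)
It was degraded with strong gaussian noise, then aggressively posterized.

Random speckle covers the whole image, including the flat background. Each flat color has snapped to a coarser quantized level — most visibly, the near-white background has dropped to a flat grey.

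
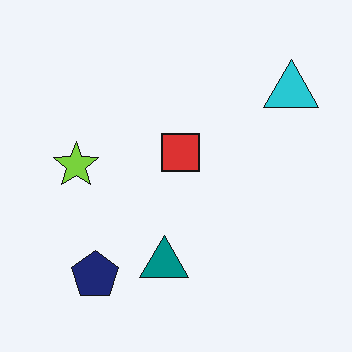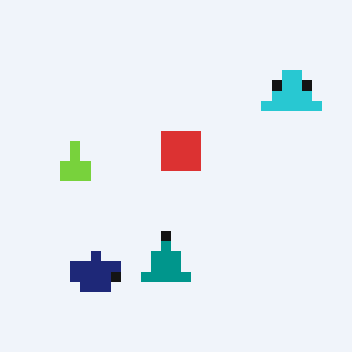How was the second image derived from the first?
The image was heavily pixelated into large blocks.

Shapes are reduced to large square blocks; fine edges and outlines are lost — a downscale-then-upscale (mosaic) effect.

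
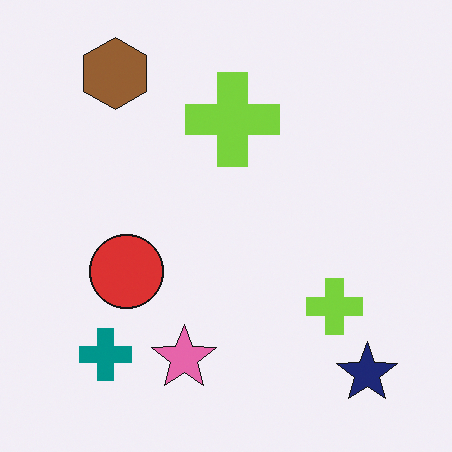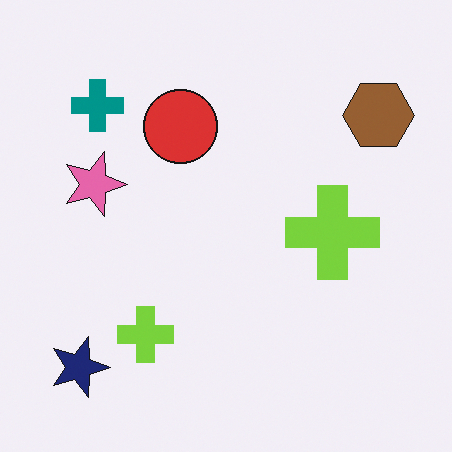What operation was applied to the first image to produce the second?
The image was rotated 90° clockwise.

The navy star sits in the bottom-right of the first image and the bottom-left of the second — consistent with a whole-image 90° clockwise rotation.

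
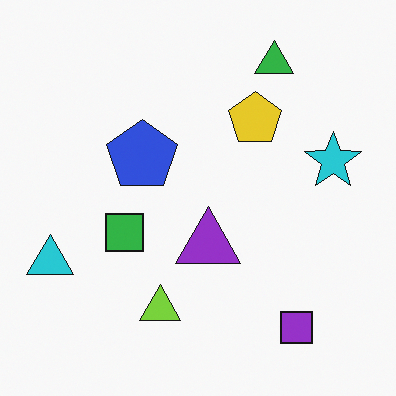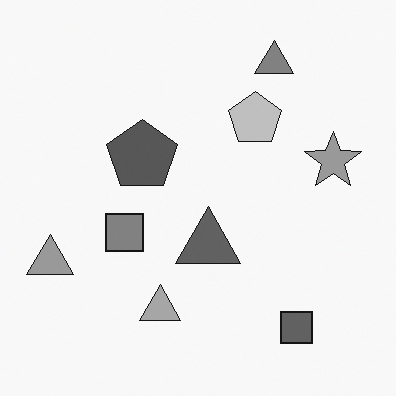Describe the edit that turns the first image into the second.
The image was converted to grayscale.

All color is removed — every shape is now a shade of grey.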